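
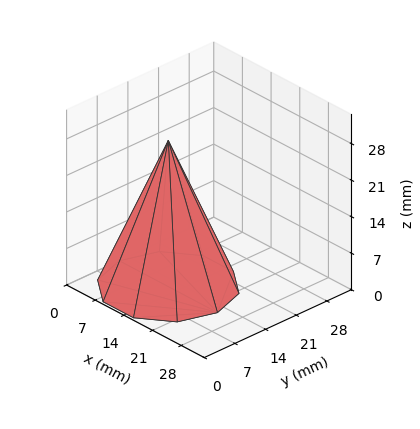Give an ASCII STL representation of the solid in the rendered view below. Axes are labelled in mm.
Reading the render: the shape is a regular 10-sided pyramid, base circumscribed radius ≈ 12 mm, apex at z ≈ 28 mm (dimensions read to the nearest mm from the axis ticks). For the STL, each face is triangulated and given an outward normal.

solid part
  facet normal 0.0000 0.0000 -1.0000
    outer loop
      vertex 15.708 23.413 0.000
      vertex 21.708 19.053 0.000
      vertex 24.000 12.000 0.000
    endloop
  endfacet
  facet normal 0.0000 0.0000 -1.0000
    outer loop
      vertex 8.292 23.413 0.000
      vertex 15.708 23.413 0.000
      vertex 24.000 12.000 0.000
    endloop
  endfacet
  facet normal 0.0000 0.0000 -1.0000
    outer loop
      vertex 2.292 19.053 0.000
      vertex 8.292 23.413 0.000
      vertex 24.000 12.000 0.000
    endloop
  endfacet
  facet normal 0.0000 0.0000 -1.0000
    outer loop
      vertex 0.000 12.000 0.000
      vertex 2.292 19.053 0.000
      vertex 24.000 12.000 0.000
    endloop
  endfacet
  facet normal 0.0000 0.0000 -1.0000
    outer loop
      vertex 2.292 4.947 0.000
      vertex 0.000 12.000 0.000
      vertex 24.000 12.000 0.000
    endloop
  endfacet
  facet normal 0.0000 0.0000 -1.0000
    outer loop
      vertex 8.292 0.587 0.000
      vertex 2.292 4.947 0.000
      vertex 24.000 12.000 0.000
    endloop
  endfacet
  facet normal 0.0000 0.0000 -1.0000
    outer loop
      vertex 15.708 0.587 0.000
      vertex 8.292 0.587 0.000
      vertex 24.000 12.000 0.000
    endloop
  endfacet
  facet normal 0.0000 0.0000 -1.0000
    outer loop
      vertex 21.708 4.947 0.000
      vertex 15.708 0.587 0.000
      vertex 24.000 12.000 0.000
    endloop
  endfacet
  facet normal 0.8807 0.2862 0.3774
    outer loop
      vertex 24.000 12.000 0.000
      vertex 21.708 19.053 0.000
      vertex 12.000 12.000 28.000
    endloop
  endfacet
  facet normal 0.5444 0.7491 0.3774
    outer loop
      vertex 21.708 19.053 0.000
      vertex 15.708 23.413 0.000
      vertex 12.000 12.000 28.000
    endloop
  endfacet
  facet normal 0.0000 0.9260 0.3775
    outer loop
      vertex 15.708 23.413 0.000
      vertex 8.292 23.413 0.000
      vertex 12.000 12.000 28.000
    endloop
  endfacet
  facet normal -0.5444 0.7491 0.3774
    outer loop
      vertex 8.292 23.413 0.000
      vertex 2.292 19.053 0.000
      vertex 12.000 12.000 28.000
    endloop
  endfacet
  facet normal -0.8807 0.2862 0.3774
    outer loop
      vertex 2.292 19.053 0.000
      vertex 0.000 12.000 0.000
      vertex 12.000 12.000 28.000
    endloop
  endfacet
  facet normal -0.8807 -0.2862 0.3774
    outer loop
      vertex 0.000 12.000 0.000
      vertex 2.292 4.947 0.000
      vertex 12.000 12.000 28.000
    endloop
  endfacet
  facet normal -0.5444 -0.7491 0.3774
    outer loop
      vertex 2.292 4.947 0.000
      vertex 8.292 0.587 0.000
      vertex 12.000 12.000 28.000
    endloop
  endfacet
  facet normal 0.0000 -0.9260 0.3775
    outer loop
      vertex 8.292 0.587 0.000
      vertex 15.708 0.587 0.000
      vertex 12.000 12.000 28.000
    endloop
  endfacet
  facet normal 0.5444 -0.7491 0.3774
    outer loop
      vertex 15.708 0.587 0.000
      vertex 21.708 4.947 0.000
      vertex 12.000 12.000 28.000
    endloop
  endfacet
  facet normal 0.8807 -0.2862 0.3774
    outer loop
      vertex 21.708 4.947 0.000
      vertex 24.000 12.000 0.000
      vertex 12.000 12.000 28.000
    endloop
  endfacet
endsolid part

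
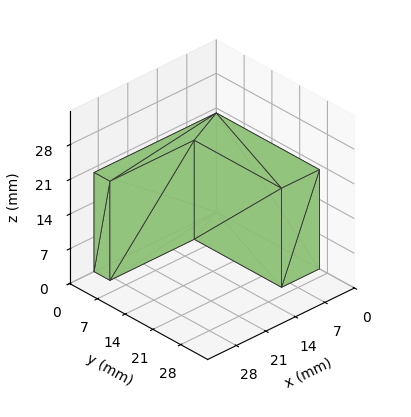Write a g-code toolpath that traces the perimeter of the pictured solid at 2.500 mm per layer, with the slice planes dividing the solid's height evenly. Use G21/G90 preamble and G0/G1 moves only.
Reading the render: the shape is an L-shaped prism: outer 29 × 26 mm, arm thicknesses ≈ 4 mm (horizontal) and 9 mm (vertical), extruded 20 mm in z (dimensions read to the nearest mm from the axis ticks). For the g-code, the solid's height is divided into equal slices at the stated Δz and each level perimeter traced with G1 moves after a G0 lift.

; perimeter-only toolpath
G21 ; units = mm
G90 ; absolute positioning
G28 ; home
; layer 1
G0 Z2.500
G0 X0.000 Y0.000
G1 X29.000 Y0.000
G1 X29.000 Y4.000
G1 X9.000 Y4.000
G1 X9.000 Y26.000
G1 X0.000 Y26.000
G1 X0.000 Y0.000
; layer 2
G0 Z5.000
G0 X0.000 Y0.000
G1 X29.000 Y0.000
G1 X29.000 Y4.000
G1 X9.000 Y4.000
G1 X9.000 Y26.000
G1 X0.000 Y26.000
G1 X0.000 Y0.000
; layer 3
G0 Z7.500
G0 X0.000 Y0.000
G1 X29.000 Y0.000
G1 X29.000 Y4.000
G1 X9.000 Y4.000
G1 X9.000 Y26.000
G1 X0.000 Y26.000
G1 X0.000 Y0.000
; layer 4
G0 Z10.000
G0 X0.000 Y0.000
G1 X29.000 Y0.000
G1 X29.000 Y4.000
G1 X9.000 Y4.000
G1 X9.000 Y26.000
G1 X0.000 Y26.000
G1 X0.000 Y0.000
; layer 5
G0 Z12.500
G0 X0.000 Y0.000
G1 X29.000 Y0.000
G1 X29.000 Y4.000
G1 X9.000 Y4.000
G1 X9.000 Y26.000
G1 X0.000 Y26.000
G1 X0.000 Y0.000
; layer 6
G0 Z15.000
G0 X0.000 Y0.000
G1 X29.000 Y0.000
G1 X29.000 Y4.000
G1 X9.000 Y4.000
G1 X9.000 Y26.000
G1 X0.000 Y26.000
G1 X0.000 Y0.000
; layer 7
G0 Z17.500
G0 X0.000 Y0.000
G1 X29.000 Y0.000
G1 X29.000 Y4.000
G1 X9.000 Y4.000
G1 X9.000 Y26.000
G1 X0.000 Y26.000
G1 X0.000 Y0.000
; layer 8
G0 Z20.000
G0 X0.000 Y0.000
G1 X29.000 Y0.000
G1 X29.000 Y4.000
G1 X9.000 Y4.000
G1 X9.000 Y26.000
G1 X0.000 Y26.000
G1 X0.000 Y0.000
M2 ; end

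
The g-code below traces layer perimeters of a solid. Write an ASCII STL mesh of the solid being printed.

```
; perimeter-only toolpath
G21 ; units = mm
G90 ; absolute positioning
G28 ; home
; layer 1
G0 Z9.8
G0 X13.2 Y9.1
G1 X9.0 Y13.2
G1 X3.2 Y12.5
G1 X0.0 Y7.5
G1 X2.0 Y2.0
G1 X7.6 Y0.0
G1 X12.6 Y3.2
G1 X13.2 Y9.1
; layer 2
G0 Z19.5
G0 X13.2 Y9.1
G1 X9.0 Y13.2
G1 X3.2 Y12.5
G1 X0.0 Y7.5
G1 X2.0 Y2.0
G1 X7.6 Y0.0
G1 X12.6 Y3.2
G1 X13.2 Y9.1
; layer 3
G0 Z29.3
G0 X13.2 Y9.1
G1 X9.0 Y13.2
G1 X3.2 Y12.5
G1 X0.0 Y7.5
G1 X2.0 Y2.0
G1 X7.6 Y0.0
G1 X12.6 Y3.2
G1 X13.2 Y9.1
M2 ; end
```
solid part
  facet normal 0.0000 0.0000 -1.0000
    outer loop
      vertex 3.2 12.5 0.0
      vertex 9.0 13.2 0.0
      vertex 13.2 9.1 0.0
    endloop
  endfacet
  facet normal 0.0000 0.0000 -1.0000
    outer loop
      vertex 0.0 7.5 0.0
      vertex 3.2 12.5 0.0
      vertex 13.2 9.1 0.0
    endloop
  endfacet
  facet normal 0.0000 0.0000 -1.0000
    outer loop
      vertex 2.0 2.0 0.0
      vertex 0.0 7.5 0.0
      vertex 13.2 9.1 0.0
    endloop
  endfacet
  facet normal 0.0000 0.0000 -1.0000
    outer loop
      vertex 7.6 0.0 0.0
      vertex 2.0 2.0 0.0
      vertex 13.2 9.1 0.0
    endloop
  endfacet
  facet normal 0.0000 0.0000 -1.0000
    outer loop
      vertex 12.6 3.2 0.0
      vertex 7.6 0.0 0.0
      vertex 13.2 9.1 0.0
    endloop
  endfacet
  facet normal 0.0000 0.0000 1.0000
    outer loop
      vertex 13.2 9.1 29.3
      vertex 9.0 13.2 29.3
      vertex 3.2 12.5 29.3
    endloop
  endfacet
  facet normal 0.0000 0.0000 1.0000
    outer loop
      vertex 13.2 9.1 29.3
      vertex 3.2 12.5 29.3
      vertex 0.0 7.5 29.3
    endloop
  endfacet
  facet normal 0.0000 0.0000 1.0000
    outer loop
      vertex 13.2 9.1 29.3
      vertex 0.0 7.5 29.3
      vertex 2.0 2.0 29.3
    endloop
  endfacet
  facet normal 0.0000 0.0000 1.0000
    outer loop
      vertex 13.2 9.1 29.3
      vertex 2.0 2.0 29.3
      vertex 7.6 0.0 29.3
    endloop
  endfacet
  facet normal 0.0000 0.0000 1.0000
    outer loop
      vertex 13.2 9.1 29.3
      vertex 7.6 0.0 29.3
      vertex 12.6 3.2 29.3
    endloop
  endfacet
  facet normal 0.6985 0.7156 0.0000
    outer loop
      vertex 13.2 9.1 0.0
      vertex 9.0 13.2 0.0
      vertex 9.0 13.2 29.3
    endloop
  endfacet
  facet normal 0.6985 0.7156 0.0000
    outer loop
      vertex 13.2 9.1 0.0
      vertex 9.0 13.2 29.3
      vertex 13.2 9.1 29.3
    endloop
  endfacet
  facet normal -0.1198 0.9928 0.0000
    outer loop
      vertex 9.0 13.2 0.0
      vertex 3.2 12.5 0.0
      vertex 3.2 12.5 29.3
    endloop
  endfacet
  facet normal -0.1198 0.9928 0.0000
    outer loop
      vertex 9.0 13.2 0.0
      vertex 3.2 12.5 29.3
      vertex 9.0 13.2 29.3
    endloop
  endfacet
  facet normal -0.8423 0.5391 0.0000
    outer loop
      vertex 3.2 12.5 0.0
      vertex 0.0 7.5 0.0
      vertex 0.0 7.5 29.3
    endloop
  endfacet
  facet normal -0.8423 0.5391 0.0000
    outer loop
      vertex 3.2 12.5 0.0
      vertex 0.0 7.5 29.3
      vertex 3.2 12.5 29.3
    endloop
  endfacet
  facet normal -0.9398 -0.3417 0.0000
    outer loop
      vertex 0.0 7.5 0.0
      vertex 2.0 2.0 0.0
      vertex 2.0 2.0 29.3
    endloop
  endfacet
  facet normal -0.9398 -0.3417 0.0000
    outer loop
      vertex 0.0 7.5 0.0
      vertex 2.0 2.0 29.3
      vertex 0.0 7.5 29.3
    endloop
  endfacet
  facet normal -0.3363 -0.9417 0.0000
    outer loop
      vertex 2.0 2.0 0.0
      vertex 7.6 0.0 0.0
      vertex 7.6 0.0 29.3
    endloop
  endfacet
  facet normal -0.3363 -0.9417 0.0000
    outer loop
      vertex 2.0 2.0 0.0
      vertex 7.6 0.0 29.3
      vertex 2.0 2.0 29.3
    endloop
  endfacet
  facet normal 0.5391 -0.8423 0.0000
    outer loop
      vertex 7.6 0.0 0.0
      vertex 12.6 3.2 0.0
      vertex 12.6 3.2 29.3
    endloop
  endfacet
  facet normal 0.5391 -0.8423 0.0000
    outer loop
      vertex 7.6 0.0 0.0
      vertex 12.6 3.2 29.3
      vertex 7.6 0.0 29.3
    endloop
  endfacet
  facet normal 0.9949 -0.1012 0.0000
    outer loop
      vertex 12.6 3.2 0.0
      vertex 13.2 9.1 0.0
      vertex 13.2 9.1 29.3
    endloop
  endfacet
  facet normal 0.9949 -0.1012 0.0000
    outer loop
      vertex 12.6 3.2 0.0
      vertex 13.2 9.1 29.3
      vertex 12.6 3.2 29.3
    endloop
  endfacet
endsolid part

The G0 Z moves step by Δz≈9.8 mm. Every layer's G1 loop is the same polygon, so the solid is a straight extrusion of it from z=0 to z≈29.3. Closing with flat bottom and top caps and triangulating gives 24 facets — a regular 7-sided prism (a cylinder approximated with 7 flat sides), circumscribed radius ≈ 6.8 mm, height ≈ 29.3 mm.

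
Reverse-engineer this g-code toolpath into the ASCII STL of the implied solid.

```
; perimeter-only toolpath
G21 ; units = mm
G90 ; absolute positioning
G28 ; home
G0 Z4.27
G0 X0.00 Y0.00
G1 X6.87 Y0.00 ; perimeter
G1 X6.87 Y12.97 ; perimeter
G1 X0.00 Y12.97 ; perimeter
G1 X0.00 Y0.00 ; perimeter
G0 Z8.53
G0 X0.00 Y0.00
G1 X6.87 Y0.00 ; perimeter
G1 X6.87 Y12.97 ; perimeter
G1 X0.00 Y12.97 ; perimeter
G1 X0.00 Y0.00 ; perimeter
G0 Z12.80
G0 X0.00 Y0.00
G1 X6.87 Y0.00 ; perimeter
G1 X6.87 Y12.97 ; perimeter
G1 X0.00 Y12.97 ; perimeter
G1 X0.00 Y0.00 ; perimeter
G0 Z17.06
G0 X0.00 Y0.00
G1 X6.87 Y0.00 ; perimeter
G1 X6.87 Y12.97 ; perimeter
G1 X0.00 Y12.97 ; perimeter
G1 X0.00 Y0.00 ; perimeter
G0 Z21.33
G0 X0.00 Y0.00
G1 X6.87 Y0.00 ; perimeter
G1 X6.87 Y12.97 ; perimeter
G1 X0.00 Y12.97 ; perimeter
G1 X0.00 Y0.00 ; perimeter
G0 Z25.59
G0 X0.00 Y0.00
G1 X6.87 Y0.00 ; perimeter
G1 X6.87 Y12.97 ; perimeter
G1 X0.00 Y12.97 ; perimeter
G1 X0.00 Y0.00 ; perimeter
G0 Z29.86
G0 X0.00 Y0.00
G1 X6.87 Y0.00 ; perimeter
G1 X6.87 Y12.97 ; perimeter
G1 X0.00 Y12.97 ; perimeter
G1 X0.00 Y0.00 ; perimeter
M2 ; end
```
solid part
  facet normal 0.0000 0.0000 -1.0000
    outer loop
      vertex 6.87 12.97 0.00
      vertex 6.87 0.00 0.00
      vertex 0.00 0.00 0.00
    endloop
  endfacet
  facet normal 0.0000 0.0000 -1.0000
    outer loop
      vertex 0.00 12.97 0.00
      vertex 6.87 12.97 0.00
      vertex 0.00 0.00 0.00
    endloop
  endfacet
  facet normal 0.0000 0.0000 1.0000
    outer loop
      vertex 0.00 0.00 29.86
      vertex 6.87 0.00 29.86
      vertex 6.87 12.97 29.86
    endloop
  endfacet
  facet normal 0.0000 0.0000 1.0000
    outer loop
      vertex 0.00 0.00 29.86
      vertex 6.87 12.97 29.86
      vertex 0.00 12.97 29.86
    endloop
  endfacet
  facet normal 0.0000 -1.0000 0.0000
    outer loop
      vertex 0.00 0.00 0.00
      vertex 6.87 0.00 0.00
      vertex 6.87 0.00 29.86
    endloop
  endfacet
  facet normal 0.0000 -1.0000 0.0000
    outer loop
      vertex 0.00 0.00 0.00
      vertex 6.87 0.00 29.86
      vertex 0.00 0.00 29.86
    endloop
  endfacet
  facet normal 0.0000 1.0000 0.0000
    outer loop
      vertex 6.87 12.97 29.86
      vertex 6.87 12.97 0.00
      vertex 0.00 12.97 0.00
    endloop
  endfacet
  facet normal 0.0000 1.0000 0.0000
    outer loop
      vertex 0.00 12.97 29.86
      vertex 6.87 12.97 29.86
      vertex 0.00 12.97 0.00
    endloop
  endfacet
  facet normal -1.0000 0.0000 0.0000
    outer loop
      vertex 0.00 12.97 29.86
      vertex 0.00 12.97 0.00
      vertex 0.00 0.00 0.00
    endloop
  endfacet
  facet normal -1.0000 0.0000 0.0000
    outer loop
      vertex 0.00 0.00 29.86
      vertex 0.00 12.97 29.86
      vertex 0.00 0.00 0.00
    endloop
  endfacet
  facet normal 1.0000 0.0000 0.0000
    outer loop
      vertex 6.87 0.00 0.00
      vertex 6.87 12.97 0.00
      vertex 6.87 12.97 29.86
    endloop
  endfacet
  facet normal 1.0000 0.0000 0.0000
    outer loop
      vertex 6.87 0.00 0.00
      vertex 6.87 12.97 29.86
      vertex 6.87 0.00 29.86
    endloop
  endfacet
endsolid part

The G0 Z moves step by Δz≈4.27 mm. Every layer's G1 loop is the same polygon, so the solid is a straight extrusion of it from z=0 to z≈29.9. Closing with flat bottom and top caps and triangulating gives 12 facets — a rectangular box, roughly 6.87 × 13 mm footprint and 29.9 mm tall.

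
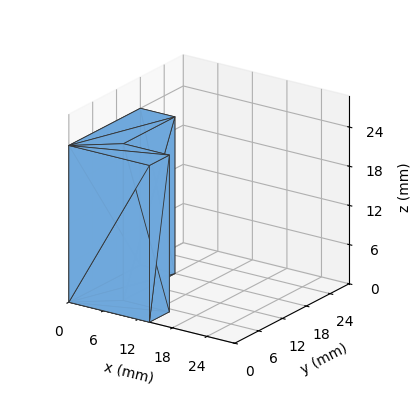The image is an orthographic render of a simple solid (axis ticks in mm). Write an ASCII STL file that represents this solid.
Reading the render: the shape is an L-shaped prism: outer 14 × 18 mm, arm thicknesses ≈ 5 mm (horizontal) and 6 mm (vertical), extruded 24 mm in z (dimensions read to the nearest mm from the axis ticks). For the STL, each face is triangulated and given an outward normal.

solid part
  facet normal 0.0000 0.0000 -1.0000
    outer loop
      vertex 14.000 5.000 0.000
      vertex 14.000 0.000 0.000
      vertex 0.000 0.000 0.000
    endloop
  endfacet
  facet normal 0.0000 0.0000 -1.0000
    outer loop
      vertex 6.000 5.000 0.000
      vertex 14.000 5.000 0.000
      vertex 0.000 0.000 0.000
    endloop
  endfacet
  facet normal 0.0000 0.0000 -1.0000
    outer loop
      vertex 6.000 18.000 0.000
      vertex 6.000 5.000 0.000
      vertex 0.000 0.000 0.000
    endloop
  endfacet
  facet normal 0.0000 0.0000 -1.0000
    outer loop
      vertex 0.000 18.000 0.000
      vertex 6.000 18.000 0.000
      vertex 0.000 0.000 0.000
    endloop
  endfacet
  facet normal 0.0000 0.0000 1.0000
    outer loop
      vertex 0.000 0.000 24.000
      vertex 14.000 0.000 24.000
      vertex 14.000 5.000 24.000
    endloop
  endfacet
  facet normal 0.0000 0.0000 1.0000
    outer loop
      vertex 0.000 0.000 24.000
      vertex 14.000 5.000 24.000
      vertex 6.000 5.000 24.000
    endloop
  endfacet
  facet normal 0.0000 0.0000 1.0000
    outer loop
      vertex 0.000 0.000 24.000
      vertex 6.000 5.000 24.000
      vertex 6.000 18.000 24.000
    endloop
  endfacet
  facet normal 0.0000 0.0000 1.0000
    outer loop
      vertex 0.000 0.000 24.000
      vertex 6.000 18.000 24.000
      vertex 0.000 18.000 24.000
    endloop
  endfacet
  facet normal 0.0000 -1.0000 0.0000
    outer loop
      vertex 0.000 0.000 0.000
      vertex 14.000 0.000 0.000
      vertex 14.000 0.000 24.000
    endloop
  endfacet
  facet normal 0.0000 -1.0000 0.0000
    outer loop
      vertex 0.000 0.000 0.000
      vertex 14.000 0.000 24.000
      vertex 0.000 0.000 24.000
    endloop
  endfacet
  facet normal 1.0000 0.0000 0.0000
    outer loop
      vertex 14.000 0.000 0.000
      vertex 14.000 5.000 0.000
      vertex 14.000 5.000 24.000
    endloop
  endfacet
  facet normal 1.0000 0.0000 0.0000
    outer loop
      vertex 14.000 0.000 0.000
      vertex 14.000 5.000 24.000
      vertex 14.000 0.000 24.000
    endloop
  endfacet
  facet normal 0.0000 1.0000 0.0000
    outer loop
      vertex 14.000 5.000 0.000
      vertex 6.000 5.000 0.000
      vertex 6.000 5.000 24.000
    endloop
  endfacet
  facet normal 0.0000 1.0000 0.0000
    outer loop
      vertex 14.000 5.000 0.000
      vertex 6.000 5.000 24.000
      vertex 14.000 5.000 24.000
    endloop
  endfacet
  facet normal 1.0000 0.0000 0.0000
    outer loop
      vertex 6.000 5.000 0.000
      vertex 6.000 18.000 0.000
      vertex 6.000 18.000 24.000
    endloop
  endfacet
  facet normal 1.0000 0.0000 0.0000
    outer loop
      vertex 6.000 5.000 0.000
      vertex 6.000 18.000 24.000
      vertex 6.000 5.000 24.000
    endloop
  endfacet
  facet normal 0.0000 1.0000 0.0000
    outer loop
      vertex 6.000 18.000 0.000
      vertex 0.000 18.000 0.000
      vertex 0.000 18.000 24.000
    endloop
  endfacet
  facet normal 0.0000 1.0000 0.0000
    outer loop
      vertex 6.000 18.000 0.000
      vertex 0.000 18.000 24.000
      vertex 6.000 18.000 24.000
    endloop
  endfacet
  facet normal -1.0000 0.0000 0.0000
    outer loop
      vertex 0.000 18.000 0.000
      vertex 0.000 0.000 0.000
      vertex 0.000 0.000 24.000
    endloop
  endfacet
  facet normal -1.0000 0.0000 0.0000
    outer loop
      vertex 0.000 18.000 0.000
      vertex 0.000 0.000 24.000
      vertex 0.000 18.000 24.000
    endloop
  endfacet
endsolid part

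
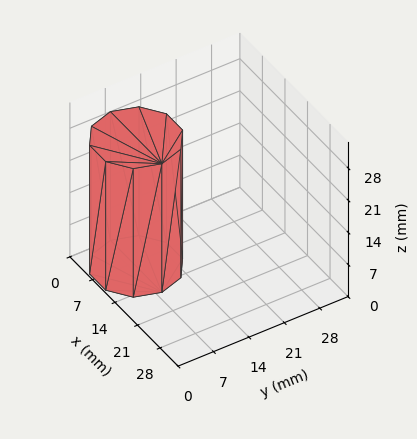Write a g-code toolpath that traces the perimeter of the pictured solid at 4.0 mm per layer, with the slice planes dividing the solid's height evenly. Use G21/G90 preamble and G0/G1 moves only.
Reading the render: the shape is a regular 10-sided prism (a cylinder approximated with 10 flat sides), circumscribed radius ≈ 8 mm, height ≈ 28 mm (dimensions read to the nearest mm from the axis ticks). For the g-code, the solid's height is divided into equal slices at the stated Δz and each level perimeter traced with G1 moves after a G0 lift.

; perimeter-only toolpath
G21 ; units = mm
G90 ; absolute positioning
G28 ; home
; layer 1
G0 Z4.0
G0 X16.0 Y8.0
G1 X14.5 Y12.7
G1 X10.5 Y15.6
G1 X5.5 Y15.6
G1 X1.5 Y12.7
G1 X0.0 Y8.0
G1 X1.5 Y3.3
G1 X5.5 Y0.4
G1 X10.5 Y0.4
G1 X14.5 Y3.3
G1 X16.0 Y8.0
; layer 2
G0 Z8.0
G0 X16.0 Y8.0
G1 X14.5 Y12.7
G1 X10.5 Y15.6
G1 X5.5 Y15.6
G1 X1.5 Y12.7
G1 X0.0 Y8.0
G1 X1.5 Y3.3
G1 X5.5 Y0.4
G1 X10.5 Y0.4
G1 X14.5 Y3.3
G1 X16.0 Y8.0
; layer 3
G0 Z12.0
G0 X16.0 Y8.0
G1 X14.5 Y12.7
G1 X10.5 Y15.6
G1 X5.5 Y15.6
G1 X1.5 Y12.7
G1 X0.0 Y8.0
G1 X1.5 Y3.3
G1 X5.5 Y0.4
G1 X10.5 Y0.4
G1 X14.5 Y3.3
G1 X16.0 Y8.0
; layer 4
G0 Z16.0
G0 X16.0 Y8.0
G1 X14.5 Y12.7
G1 X10.5 Y15.6
G1 X5.5 Y15.6
G1 X1.5 Y12.7
G1 X0.0 Y8.0
G1 X1.5 Y3.3
G1 X5.5 Y0.4
G1 X10.5 Y0.4
G1 X14.5 Y3.3
G1 X16.0 Y8.0
; layer 5
G0 Z20.0
G0 X16.0 Y8.0
G1 X14.5 Y12.7
G1 X10.5 Y15.6
G1 X5.5 Y15.6
G1 X1.5 Y12.7
G1 X0.0 Y8.0
G1 X1.5 Y3.3
G1 X5.5 Y0.4
G1 X10.5 Y0.4
G1 X14.5 Y3.3
G1 X16.0 Y8.0
; layer 6
G0 Z24.0
G0 X16.0 Y8.0
G1 X14.5 Y12.7
G1 X10.5 Y15.6
G1 X5.5 Y15.6
G1 X1.5 Y12.7
G1 X0.0 Y8.0
G1 X1.5 Y3.3
G1 X5.5 Y0.4
G1 X10.5 Y0.4
G1 X14.5 Y3.3
G1 X16.0 Y8.0
; layer 7
G0 Z28.0
G0 X16.0 Y8.0
G1 X14.5 Y12.7
G1 X10.5 Y15.6
G1 X5.5 Y15.6
G1 X1.5 Y12.7
G1 X0.0 Y8.0
G1 X1.5 Y3.3
G1 X5.5 Y0.4
G1 X10.5 Y0.4
G1 X14.5 Y3.3
G1 X16.0 Y8.0
M2 ; end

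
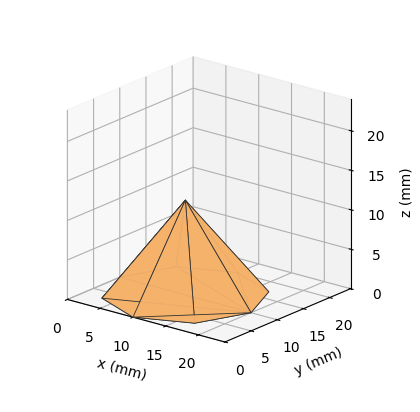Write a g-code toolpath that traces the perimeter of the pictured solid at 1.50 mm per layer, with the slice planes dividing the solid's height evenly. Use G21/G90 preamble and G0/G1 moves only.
Reading the render: the shape is a regular 8-sided pyramid, base circumscribed radius ≈ 10 mm, apex at z ≈ 12 mm (dimensions read to the nearest mm from the axis ticks). For the g-code, the solid's height is divided into equal slices at the stated Δz and each level perimeter traced with G1 moves after a G0 lift.

; perimeter-only toolpath
G21 ; units = mm
G90 ; absolute positioning
G28 ; home
; layer 1
G0 Z1.50
G0 X18.75 Y10.00
G1 X16.19 Y16.19
G1 X10.00 Y18.75
G1 X3.81 Y16.19
G1 X1.25 Y10.00
G1 X3.81 Y3.81
G1 X10.00 Y1.25
G1 X16.19 Y3.81
G1 X18.75 Y10.00
; layer 2
G0 Z3.00
G0 X17.50 Y10.00
G1 X15.30 Y15.30
G1 X10.00 Y17.50
G1 X4.70 Y15.30
G1 X2.50 Y10.00
G1 X4.70 Y4.70
G1 X10.00 Y2.50
G1 X15.30 Y4.70
G1 X17.50 Y10.00
; layer 3
G0 Z4.50
G0 X16.25 Y10.00
G1 X14.42 Y14.42
G1 X10.00 Y16.25
G1 X5.58 Y14.42
G1 X3.75 Y10.00
G1 X5.58 Y5.58
G1 X10.00 Y3.75
G1 X14.42 Y5.58
G1 X16.25 Y10.00
; layer 4
G0 Z6.00
G0 X15.00 Y10.00
G1 X13.54 Y13.54
G1 X10.00 Y15.00
G1 X6.46 Y13.54
G1 X5.00 Y10.00
G1 X6.46 Y6.46
G1 X10.00 Y5.00
G1 X13.54 Y6.46
G1 X15.00 Y10.00
; layer 5
G0 Z7.50
G0 X13.75 Y10.00
G1 X12.65 Y12.65
G1 X10.00 Y13.75
G1 X7.35 Y12.65
G1 X6.25 Y10.00
G1 X7.35 Y7.35
G1 X10.00 Y6.25
G1 X12.65 Y7.35
G1 X13.75 Y10.00
; layer 6
G0 Z9.00
G0 X12.50 Y10.00
G1 X11.77 Y11.77
G1 X10.00 Y12.50
G1 X8.23 Y11.77
G1 X7.50 Y10.00
G1 X8.23 Y8.23
G1 X10.00 Y7.50
G1 X11.77 Y8.23
G1 X12.50 Y10.00
; layer 7
G0 Z10.50
G0 X11.25 Y10.00
G1 X10.88 Y10.88
G1 X10.00 Y11.25
G1 X9.12 Y10.88
G1 X8.75 Y10.00
G1 X9.12 Y9.12
G1 X10.00 Y8.75
G1 X10.88 Y9.12
G1 X11.25 Y10.00
M2 ; end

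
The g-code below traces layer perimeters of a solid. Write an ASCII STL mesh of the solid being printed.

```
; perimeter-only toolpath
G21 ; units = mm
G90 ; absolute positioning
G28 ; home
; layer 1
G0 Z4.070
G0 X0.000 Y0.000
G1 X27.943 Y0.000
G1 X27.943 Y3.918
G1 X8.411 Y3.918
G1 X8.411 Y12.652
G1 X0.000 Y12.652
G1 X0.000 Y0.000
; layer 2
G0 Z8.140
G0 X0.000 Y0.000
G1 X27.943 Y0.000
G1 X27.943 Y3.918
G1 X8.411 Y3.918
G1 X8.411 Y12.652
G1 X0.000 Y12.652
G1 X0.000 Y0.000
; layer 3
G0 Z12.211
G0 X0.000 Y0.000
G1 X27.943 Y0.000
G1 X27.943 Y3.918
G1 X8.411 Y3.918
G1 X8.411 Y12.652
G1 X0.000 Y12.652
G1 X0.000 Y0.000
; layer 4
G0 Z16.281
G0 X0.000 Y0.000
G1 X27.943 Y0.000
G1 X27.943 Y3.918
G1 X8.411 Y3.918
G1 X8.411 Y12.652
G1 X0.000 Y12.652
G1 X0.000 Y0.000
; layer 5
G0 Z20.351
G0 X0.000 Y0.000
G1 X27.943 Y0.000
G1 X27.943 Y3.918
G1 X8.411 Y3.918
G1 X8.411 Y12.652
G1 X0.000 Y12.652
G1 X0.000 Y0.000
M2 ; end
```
solid part
  facet normal 0.0000 0.0000 -1.0000
    outer loop
      vertex 27.943 3.918 0.000
      vertex 27.943 0.000 0.000
      vertex 0.000 0.000 0.000
    endloop
  endfacet
  facet normal 0.0000 0.0000 -1.0000
    outer loop
      vertex 8.411 3.918 0.000
      vertex 27.943 3.918 0.000
      vertex 0.000 0.000 0.000
    endloop
  endfacet
  facet normal 0.0000 0.0000 -1.0000
    outer loop
      vertex 8.411 12.652 0.000
      vertex 8.411 3.918 0.000
      vertex 0.000 0.000 0.000
    endloop
  endfacet
  facet normal 0.0000 0.0000 -1.0000
    outer loop
      vertex 0.000 12.652 0.000
      vertex 8.411 12.652 0.000
      vertex 0.000 0.000 0.000
    endloop
  endfacet
  facet normal 0.0000 0.0000 1.0000
    outer loop
      vertex 0.000 0.000 20.351
      vertex 27.943 0.000 20.351
      vertex 27.943 3.918 20.351
    endloop
  endfacet
  facet normal 0.0000 0.0000 1.0000
    outer loop
      vertex 0.000 0.000 20.351
      vertex 27.943 3.918 20.351
      vertex 8.411 3.918 20.351
    endloop
  endfacet
  facet normal 0.0000 0.0000 1.0000
    outer loop
      vertex 0.000 0.000 20.351
      vertex 8.411 3.918 20.351
      vertex 8.411 12.652 20.351
    endloop
  endfacet
  facet normal 0.0000 0.0000 1.0000
    outer loop
      vertex 0.000 0.000 20.351
      vertex 8.411 12.652 20.351
      vertex 0.000 12.652 20.351
    endloop
  endfacet
  facet normal 0.0000 -1.0000 0.0000
    outer loop
      vertex 0.000 0.000 0.000
      vertex 27.943 0.000 0.000
      vertex 27.943 0.000 20.351
    endloop
  endfacet
  facet normal 0.0000 -1.0000 0.0000
    outer loop
      vertex 0.000 0.000 0.000
      vertex 27.943 0.000 20.351
      vertex 0.000 0.000 20.351
    endloop
  endfacet
  facet normal 1.0000 0.0000 0.0000
    outer loop
      vertex 27.943 0.000 0.000
      vertex 27.943 3.918 0.000
      vertex 27.943 3.918 20.351
    endloop
  endfacet
  facet normal 1.0000 0.0000 0.0000
    outer loop
      vertex 27.943 0.000 0.000
      vertex 27.943 3.918 20.351
      vertex 27.943 0.000 20.351
    endloop
  endfacet
  facet normal 0.0000 1.0000 0.0000
    outer loop
      vertex 27.943 3.918 0.000
      vertex 8.411 3.918 0.000
      vertex 8.411 3.918 20.351
    endloop
  endfacet
  facet normal 0.0000 1.0000 0.0000
    outer loop
      vertex 27.943 3.918 0.000
      vertex 8.411 3.918 20.351
      vertex 27.943 3.918 20.351
    endloop
  endfacet
  facet normal 1.0000 0.0000 0.0000
    outer loop
      vertex 8.411 3.918 0.000
      vertex 8.411 12.652 0.000
      vertex 8.411 12.652 20.351
    endloop
  endfacet
  facet normal 1.0000 0.0000 0.0000
    outer loop
      vertex 8.411 3.918 0.000
      vertex 8.411 12.652 20.351
      vertex 8.411 3.918 20.351
    endloop
  endfacet
  facet normal 0.0000 1.0000 0.0000
    outer loop
      vertex 8.411 12.652 0.000
      vertex 0.000 12.652 0.000
      vertex 0.000 12.652 20.351
    endloop
  endfacet
  facet normal 0.0000 1.0000 0.0000
    outer loop
      vertex 8.411 12.652 0.000
      vertex 0.000 12.652 20.351
      vertex 8.411 12.652 20.351
    endloop
  endfacet
  facet normal -1.0000 0.0000 0.0000
    outer loop
      vertex 0.000 12.652 0.000
      vertex 0.000 0.000 0.000
      vertex 0.000 0.000 20.351
    endloop
  endfacet
  facet normal -1.0000 0.0000 0.0000
    outer loop
      vertex 0.000 12.652 0.000
      vertex 0.000 0.000 20.351
      vertex 0.000 12.652 20.351
    endloop
  endfacet
endsolid part

The G0 Z moves step by Δz≈4.070 mm. Every layer's G1 loop is the same polygon, so the solid is a straight extrusion of it from z=0 to z≈20.4. Closing with flat bottom and top caps and triangulating gives 20 facets — an L-shaped prism: outer 27.9 × 12.7 mm, arm thicknesses ≈ 3.92 mm (horizontal) and 8.41 mm (vertical), extruded 20.4 mm in z.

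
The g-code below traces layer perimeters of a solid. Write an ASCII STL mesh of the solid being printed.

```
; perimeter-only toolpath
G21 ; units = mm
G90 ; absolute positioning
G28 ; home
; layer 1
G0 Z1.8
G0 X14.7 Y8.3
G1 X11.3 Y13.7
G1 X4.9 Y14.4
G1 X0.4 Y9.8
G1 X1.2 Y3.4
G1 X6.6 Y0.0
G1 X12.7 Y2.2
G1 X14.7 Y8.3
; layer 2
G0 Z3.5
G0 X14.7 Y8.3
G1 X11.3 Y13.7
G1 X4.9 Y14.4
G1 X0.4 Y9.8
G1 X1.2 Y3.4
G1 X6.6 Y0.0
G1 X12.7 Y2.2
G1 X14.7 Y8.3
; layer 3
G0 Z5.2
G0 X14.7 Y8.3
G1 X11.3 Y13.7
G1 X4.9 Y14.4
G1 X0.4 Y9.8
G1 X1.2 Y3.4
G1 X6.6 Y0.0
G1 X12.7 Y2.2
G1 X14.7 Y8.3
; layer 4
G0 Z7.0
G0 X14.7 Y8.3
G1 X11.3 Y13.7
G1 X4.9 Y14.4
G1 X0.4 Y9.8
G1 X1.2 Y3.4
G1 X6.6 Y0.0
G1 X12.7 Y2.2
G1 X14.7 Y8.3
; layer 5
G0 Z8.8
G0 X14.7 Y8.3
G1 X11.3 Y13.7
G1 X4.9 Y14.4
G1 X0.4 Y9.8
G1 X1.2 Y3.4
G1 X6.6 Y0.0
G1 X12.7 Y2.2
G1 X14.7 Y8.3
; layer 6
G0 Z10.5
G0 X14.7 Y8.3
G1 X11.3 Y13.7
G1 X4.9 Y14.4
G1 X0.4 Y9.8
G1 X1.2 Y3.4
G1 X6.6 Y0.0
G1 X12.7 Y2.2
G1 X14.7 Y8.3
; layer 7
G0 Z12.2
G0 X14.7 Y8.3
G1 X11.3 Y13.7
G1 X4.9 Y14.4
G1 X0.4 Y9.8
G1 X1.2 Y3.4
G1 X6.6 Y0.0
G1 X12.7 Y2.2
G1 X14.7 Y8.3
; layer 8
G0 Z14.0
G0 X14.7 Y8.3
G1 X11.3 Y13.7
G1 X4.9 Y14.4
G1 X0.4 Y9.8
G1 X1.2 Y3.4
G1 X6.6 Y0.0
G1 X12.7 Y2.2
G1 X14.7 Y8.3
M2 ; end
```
solid part
  facet normal 0.0000 0.0000 -1.0000
    outer loop
      vertex 4.9 14.4 0.0
      vertex 11.3 13.7 0.0
      vertex 14.7 8.3 0.0
    endloop
  endfacet
  facet normal 0.0000 0.0000 -1.0000
    outer loop
      vertex 0.4 9.8 0.0
      vertex 4.9 14.4 0.0
      vertex 14.7 8.3 0.0
    endloop
  endfacet
  facet normal 0.0000 0.0000 -1.0000
    outer loop
      vertex 1.2 3.4 0.0
      vertex 0.4 9.8 0.0
      vertex 14.7 8.3 0.0
    endloop
  endfacet
  facet normal 0.0000 0.0000 -1.0000
    outer loop
      vertex 6.6 0.0 0.0
      vertex 1.2 3.4 0.0
      vertex 14.7 8.3 0.0
    endloop
  endfacet
  facet normal 0.0000 0.0000 -1.0000
    outer loop
      vertex 12.7 2.2 0.0
      vertex 6.6 0.0 0.0
      vertex 14.7 8.3 0.0
    endloop
  endfacet
  facet normal 0.0000 0.0000 1.0000
    outer loop
      vertex 14.7 8.3 14.0
      vertex 11.3 13.7 14.0
      vertex 4.9 14.4 14.0
    endloop
  endfacet
  facet normal 0.0000 0.0000 1.0000
    outer loop
      vertex 14.7 8.3 14.0
      vertex 4.9 14.4 14.0
      vertex 0.4 9.8 14.0
    endloop
  endfacet
  facet normal 0.0000 0.0000 1.0000
    outer loop
      vertex 14.7 8.3 14.0
      vertex 0.4 9.8 14.0
      vertex 1.2 3.4 14.0
    endloop
  endfacet
  facet normal 0.0000 0.0000 1.0000
    outer loop
      vertex 14.7 8.3 14.0
      vertex 1.2 3.4 14.0
      vertex 6.6 0.0 14.0
    endloop
  endfacet
  facet normal 0.0000 0.0000 1.0000
    outer loop
      vertex 14.7 8.3 14.0
      vertex 6.6 0.0 14.0
      vertex 12.7 2.2 14.0
    endloop
  endfacet
  facet normal 0.8462 0.5328 0.0000
    outer loop
      vertex 14.7 8.3 0.0
      vertex 11.3 13.7 0.0
      vertex 11.3 13.7 14.0
    endloop
  endfacet
  facet normal 0.8462 0.5328 0.0000
    outer loop
      vertex 14.7 8.3 0.0
      vertex 11.3 13.7 14.0
      vertex 14.7 8.3 14.0
    endloop
  endfacet
  facet normal 0.1087 0.9941 0.0000
    outer loop
      vertex 11.3 13.7 0.0
      vertex 4.9 14.4 0.0
      vertex 4.9 14.4 14.0
    endloop
  endfacet
  facet normal 0.1087 0.9941 0.0000
    outer loop
      vertex 11.3 13.7 0.0
      vertex 4.9 14.4 14.0
      vertex 11.3 13.7 14.0
    endloop
  endfacet
  facet normal -0.7148 0.6993 0.0000
    outer loop
      vertex 4.9 14.4 0.0
      vertex 0.4 9.8 0.0
      vertex 0.4 9.8 14.0
    endloop
  endfacet
  facet normal -0.7148 0.6993 0.0000
    outer loop
      vertex 4.9 14.4 0.0
      vertex 0.4 9.8 14.0
      vertex 4.9 14.4 14.0
    endloop
  endfacet
  facet normal -0.9923 -0.1240 0.0000
    outer loop
      vertex 0.4 9.8 0.0
      vertex 1.2 3.4 0.0
      vertex 1.2 3.4 14.0
    endloop
  endfacet
  facet normal -0.9923 -0.1240 0.0000
    outer loop
      vertex 0.4 9.8 0.0
      vertex 1.2 3.4 14.0
      vertex 0.4 9.8 14.0
    endloop
  endfacet
  facet normal -0.5328 -0.8462 0.0000
    outer loop
      vertex 1.2 3.4 0.0
      vertex 6.6 0.0 0.0
      vertex 6.6 0.0 14.0
    endloop
  endfacet
  facet normal -0.5328 -0.8462 0.0000
    outer loop
      vertex 1.2 3.4 0.0
      vertex 6.6 0.0 14.0
      vertex 1.2 3.4 14.0
    endloop
  endfacet
  facet normal 0.3393 -0.9407 0.0000
    outer loop
      vertex 6.6 0.0 0.0
      vertex 12.7 2.2 0.0
      vertex 12.7 2.2 14.0
    endloop
  endfacet
  facet normal 0.3393 -0.9407 0.0000
    outer loop
      vertex 6.6 0.0 0.0
      vertex 12.7 2.2 14.0
      vertex 6.6 0.0 14.0
    endloop
  endfacet
  facet normal 0.9502 -0.3116 0.0000
    outer loop
      vertex 12.7 2.2 0.0
      vertex 14.7 8.3 0.0
      vertex 14.7 8.3 14.0
    endloop
  endfacet
  facet normal 0.9502 -0.3116 0.0000
    outer loop
      vertex 12.7 2.2 0.0
      vertex 14.7 8.3 14.0
      vertex 12.7 2.2 14.0
    endloop
  endfacet
endsolid part

The G0 Z moves step by Δz≈1.8 mm. Every layer's G1 loop is the same polygon, so the solid is a straight extrusion of it from z=0 to z≈14. Closing with flat bottom and top caps and triangulating gives 24 facets — a regular 7-sided prism (a cylinder approximated with 7 flat sides), circumscribed radius ≈ 7.4 mm, height ≈ 14 mm.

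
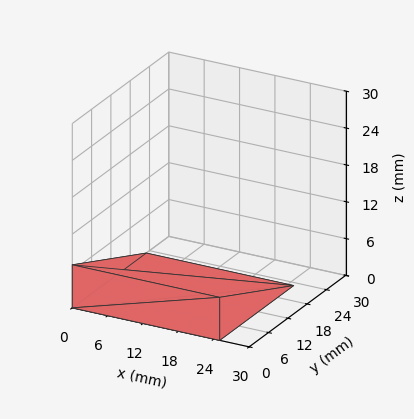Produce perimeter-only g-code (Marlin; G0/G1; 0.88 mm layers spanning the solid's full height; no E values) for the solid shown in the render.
Reading the render: the shape is a wedge (ramp): 25 × 23 mm base, rising to 7 mm along the y=0 edge and sloping linearly to z=0 at y=23 (dimensions read to the nearest mm from the axis ticks). For the g-code, the solid's height is divided into equal slices at the stated Δz and each level perimeter traced with G1 moves after a G0 lift.

; perimeter-only toolpath
G21 ; units = mm
G90 ; absolute positioning
G28 ; home
; layer 1
G0 Z0.88
G0 X0.00 Y0.00
G1 X25.00 Y0.00
G1 X25.00 Y20.12
G1 X0.00 Y20.12
G1 X0.00 Y0.00
; layer 2
G0 Z1.75
G0 X0.00 Y0.00
G1 X25.00 Y0.00
G1 X25.00 Y17.25
G1 X0.00 Y17.25
G1 X0.00 Y0.00
; layer 3
G0 Z2.62
G0 X0.00 Y0.00
G1 X25.00 Y0.00
G1 X25.00 Y14.38
G1 X0.00 Y14.38
G1 X0.00 Y0.00
; layer 4
G0 Z3.50
G0 X0.00 Y0.00
G1 X25.00 Y0.00
G1 X25.00 Y11.50
G1 X0.00 Y11.50
G1 X0.00 Y0.00
; layer 5
G0 Z4.38
G0 X0.00 Y0.00
G1 X25.00 Y0.00
G1 X25.00 Y8.62
G1 X0.00 Y8.62
G1 X0.00 Y0.00
; layer 6
G0 Z5.25
G0 X0.00 Y0.00
G1 X25.00 Y0.00
G1 X25.00 Y5.75
G1 X0.00 Y5.75
G1 X0.00 Y0.00
; layer 7
G0 Z6.12
G0 X0.00 Y0.00
G1 X25.00 Y0.00
G1 X25.00 Y2.88
G1 X0.00 Y2.88
G1 X0.00 Y0.00
M2 ; end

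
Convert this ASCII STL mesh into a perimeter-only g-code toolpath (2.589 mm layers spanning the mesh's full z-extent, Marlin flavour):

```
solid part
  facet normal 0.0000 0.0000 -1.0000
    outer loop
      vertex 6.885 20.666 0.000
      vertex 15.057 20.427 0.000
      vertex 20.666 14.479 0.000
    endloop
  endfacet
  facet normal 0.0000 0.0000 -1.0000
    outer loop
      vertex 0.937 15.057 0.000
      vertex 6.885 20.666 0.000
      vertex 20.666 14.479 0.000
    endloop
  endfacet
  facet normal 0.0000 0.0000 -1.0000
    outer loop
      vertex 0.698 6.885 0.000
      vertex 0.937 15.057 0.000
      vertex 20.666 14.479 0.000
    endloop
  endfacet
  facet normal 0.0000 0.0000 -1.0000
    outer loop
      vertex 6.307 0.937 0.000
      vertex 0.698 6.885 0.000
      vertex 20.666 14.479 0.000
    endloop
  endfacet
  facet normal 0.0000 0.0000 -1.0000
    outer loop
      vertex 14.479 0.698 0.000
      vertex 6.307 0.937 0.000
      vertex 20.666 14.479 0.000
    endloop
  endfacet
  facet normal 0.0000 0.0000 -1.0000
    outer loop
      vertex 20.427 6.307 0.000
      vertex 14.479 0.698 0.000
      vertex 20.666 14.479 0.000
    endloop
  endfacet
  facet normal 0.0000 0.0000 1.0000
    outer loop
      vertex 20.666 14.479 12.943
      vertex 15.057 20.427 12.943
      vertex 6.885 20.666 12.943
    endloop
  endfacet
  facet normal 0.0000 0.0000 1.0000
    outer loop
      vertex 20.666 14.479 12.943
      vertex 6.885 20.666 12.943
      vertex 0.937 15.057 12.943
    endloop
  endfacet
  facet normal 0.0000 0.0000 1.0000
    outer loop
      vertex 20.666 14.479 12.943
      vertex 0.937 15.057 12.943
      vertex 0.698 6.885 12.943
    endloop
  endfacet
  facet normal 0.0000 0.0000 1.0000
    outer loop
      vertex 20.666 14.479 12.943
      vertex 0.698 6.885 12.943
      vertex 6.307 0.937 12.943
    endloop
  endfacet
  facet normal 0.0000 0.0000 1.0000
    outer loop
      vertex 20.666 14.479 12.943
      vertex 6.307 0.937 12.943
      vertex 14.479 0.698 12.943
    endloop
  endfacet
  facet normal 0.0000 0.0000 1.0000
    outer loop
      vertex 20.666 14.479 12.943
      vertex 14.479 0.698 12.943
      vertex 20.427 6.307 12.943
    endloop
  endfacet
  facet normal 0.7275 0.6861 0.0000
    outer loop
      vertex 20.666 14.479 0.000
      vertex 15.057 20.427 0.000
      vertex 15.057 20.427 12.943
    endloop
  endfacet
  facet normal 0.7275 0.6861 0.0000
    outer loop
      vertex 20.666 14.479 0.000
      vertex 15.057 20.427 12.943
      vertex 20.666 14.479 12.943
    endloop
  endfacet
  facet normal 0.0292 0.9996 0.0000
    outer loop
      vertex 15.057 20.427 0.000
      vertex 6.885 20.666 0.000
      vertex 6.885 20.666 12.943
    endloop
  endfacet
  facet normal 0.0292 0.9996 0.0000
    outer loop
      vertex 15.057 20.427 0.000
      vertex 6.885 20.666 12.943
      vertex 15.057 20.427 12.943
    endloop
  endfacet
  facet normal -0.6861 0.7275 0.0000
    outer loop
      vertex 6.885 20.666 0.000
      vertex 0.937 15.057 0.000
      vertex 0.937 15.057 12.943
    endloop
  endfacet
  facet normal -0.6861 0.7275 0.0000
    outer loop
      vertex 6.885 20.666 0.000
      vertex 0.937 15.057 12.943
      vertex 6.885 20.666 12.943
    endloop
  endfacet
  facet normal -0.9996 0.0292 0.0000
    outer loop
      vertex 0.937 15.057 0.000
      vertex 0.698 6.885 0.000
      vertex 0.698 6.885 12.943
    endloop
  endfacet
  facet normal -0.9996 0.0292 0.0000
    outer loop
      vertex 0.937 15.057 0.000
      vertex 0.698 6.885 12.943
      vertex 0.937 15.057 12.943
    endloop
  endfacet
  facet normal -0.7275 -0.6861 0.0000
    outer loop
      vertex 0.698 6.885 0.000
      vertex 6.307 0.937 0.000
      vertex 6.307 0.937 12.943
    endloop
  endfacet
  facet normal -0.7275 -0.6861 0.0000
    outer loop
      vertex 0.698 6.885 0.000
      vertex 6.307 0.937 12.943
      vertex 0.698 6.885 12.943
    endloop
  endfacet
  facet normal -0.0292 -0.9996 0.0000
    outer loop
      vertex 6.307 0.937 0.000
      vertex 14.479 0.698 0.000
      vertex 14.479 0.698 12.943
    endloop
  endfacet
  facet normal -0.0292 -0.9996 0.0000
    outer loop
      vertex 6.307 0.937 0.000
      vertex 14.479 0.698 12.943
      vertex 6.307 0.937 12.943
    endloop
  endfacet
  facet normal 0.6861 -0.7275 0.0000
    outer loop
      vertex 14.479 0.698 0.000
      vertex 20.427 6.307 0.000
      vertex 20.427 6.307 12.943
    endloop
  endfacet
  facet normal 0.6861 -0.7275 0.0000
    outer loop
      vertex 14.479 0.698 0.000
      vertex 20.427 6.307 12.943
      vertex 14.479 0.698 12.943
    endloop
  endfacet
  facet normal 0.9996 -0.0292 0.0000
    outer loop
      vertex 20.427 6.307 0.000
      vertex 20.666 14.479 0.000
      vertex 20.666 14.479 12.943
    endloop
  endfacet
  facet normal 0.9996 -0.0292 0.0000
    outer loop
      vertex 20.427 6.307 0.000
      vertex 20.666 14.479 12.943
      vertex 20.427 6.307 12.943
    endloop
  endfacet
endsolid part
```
; perimeter-only toolpath
G21 ; units = mm
G90 ; absolute positioning
G28 ; home
; layer 1
G0 Z2.589
G0 X20.666 Y14.479
G1 X15.057 Y20.427
G1 X6.885 Y20.666
G1 X0.937 Y15.057
G1 X0.698 Y6.885
G1 X6.307 Y0.937
G1 X14.479 Y0.698
G1 X20.427 Y6.307
G1 X20.666 Y14.479
; layer 2
G0 Z5.177
G0 X20.666 Y14.479
G1 X15.057 Y20.427
G1 X6.885 Y20.666
G1 X0.937 Y15.057
G1 X0.698 Y6.885
G1 X6.307 Y0.937
G1 X14.479 Y0.698
G1 X20.427 Y6.307
G1 X20.666 Y14.479
; layer 3
G0 Z7.766
G0 X20.666 Y14.479
G1 X15.057 Y20.427
G1 X6.885 Y20.666
G1 X0.937 Y15.057
G1 X0.698 Y6.885
G1 X6.307 Y0.937
G1 X14.479 Y0.698
G1 X20.427 Y6.307
G1 X20.666 Y14.479
; layer 4
G0 Z10.354
G0 X20.666 Y14.479
G1 X15.057 Y20.427
G1 X6.885 Y20.666
G1 X0.937 Y15.057
G1 X0.698 Y6.885
G1 X6.307 Y0.937
G1 X14.479 Y0.698
G1 X20.427 Y6.307
G1 X20.666 Y14.479
; layer 5
G0 Z12.943
G0 X20.666 Y14.479
G1 X15.057 Y20.427
G1 X6.885 Y20.666
G1 X0.937 Y15.057
G1 X0.698 Y6.885
G1 X6.307 Y0.937
G1 X14.479 Y0.698
G1 X20.427 Y6.307
G1 X20.666 Y14.479
M2 ; end

The solid is a regular 8-sided prism (a cylinder approximated with 8 flat sides), circumscribed radius ≈ 10.7 mm, height ≈ 12.9 mm. Slicing at Δz = 2.589 mm — 5 equal slices spanning the solid's height, so layer i sits at z = i·h/5 — gives 5 non-empty perimeters. Each is a 8-segment closed polygon; G0 lifts to the layer z and rapids to the start vertex, then G1 traces the edges.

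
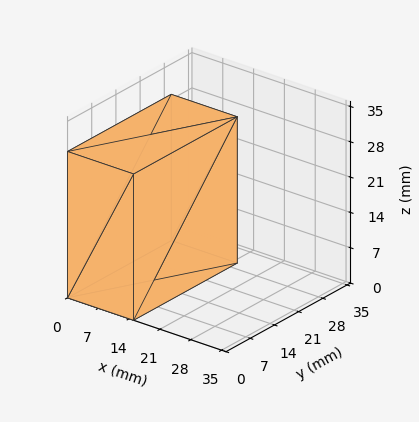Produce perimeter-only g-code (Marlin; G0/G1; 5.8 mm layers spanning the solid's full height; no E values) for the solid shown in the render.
Reading the render: the shape is a rectangular box, roughly 15 × 30 mm footprint and 29 mm tall (dimensions read to the nearest mm from the axis ticks). For the g-code, the solid's height is divided into equal slices at the stated Δz and each level perimeter traced with G1 moves after a G0 lift.

; perimeter-only toolpath
G21 ; units = mm
G90 ; absolute positioning
G28 ; home
; layer 1
G0 Z5.8
G0 X0.0 Y0.0
G1 X15.0 Y0.0
G1 X15.0 Y30.0
G1 X0.0 Y30.0
G1 X0.0 Y0.0
; layer 2
G0 Z11.6
G0 X0.0 Y0.0
G1 X15.0 Y0.0
G1 X15.0 Y30.0
G1 X0.0 Y30.0
G1 X0.0 Y0.0
; layer 3
G0 Z17.4
G0 X0.0 Y0.0
G1 X15.0 Y0.0
G1 X15.0 Y30.0
G1 X0.0 Y30.0
G1 X0.0 Y0.0
; layer 4
G0 Z23.2
G0 X0.0 Y0.0
G1 X15.0 Y0.0
G1 X15.0 Y30.0
G1 X0.0 Y30.0
G1 X0.0 Y0.0
; layer 5
G0 Z29.0
G0 X0.0 Y0.0
G1 X15.0 Y0.0
G1 X15.0 Y30.0
G1 X0.0 Y30.0
G1 X0.0 Y0.0
M2 ; end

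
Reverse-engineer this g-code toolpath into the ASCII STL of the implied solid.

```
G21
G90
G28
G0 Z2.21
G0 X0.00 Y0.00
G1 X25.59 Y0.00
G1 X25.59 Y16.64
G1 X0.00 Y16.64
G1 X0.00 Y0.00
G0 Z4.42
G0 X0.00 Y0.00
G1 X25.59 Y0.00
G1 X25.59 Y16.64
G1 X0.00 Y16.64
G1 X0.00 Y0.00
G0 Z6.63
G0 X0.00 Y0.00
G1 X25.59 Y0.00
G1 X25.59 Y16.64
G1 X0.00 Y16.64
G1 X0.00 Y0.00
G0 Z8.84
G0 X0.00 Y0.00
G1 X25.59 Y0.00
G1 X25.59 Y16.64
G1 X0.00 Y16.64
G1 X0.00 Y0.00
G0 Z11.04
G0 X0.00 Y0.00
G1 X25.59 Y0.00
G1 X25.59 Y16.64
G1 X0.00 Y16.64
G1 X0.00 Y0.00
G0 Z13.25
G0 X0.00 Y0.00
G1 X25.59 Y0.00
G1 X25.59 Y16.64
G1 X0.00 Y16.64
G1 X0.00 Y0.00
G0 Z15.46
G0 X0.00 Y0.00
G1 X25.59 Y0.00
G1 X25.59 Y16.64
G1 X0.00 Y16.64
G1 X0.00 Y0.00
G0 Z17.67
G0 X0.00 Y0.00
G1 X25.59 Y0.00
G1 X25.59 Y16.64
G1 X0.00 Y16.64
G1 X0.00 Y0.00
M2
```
solid part
  facet normal 0.0000 0.0000 -1.0000
    outer loop
      vertex 25.59 16.64 0.00
      vertex 25.59 0.00 0.00
      vertex 0.00 0.00 0.00
    endloop
  endfacet
  facet normal 0.0000 0.0000 -1.0000
    outer loop
      vertex 0.00 16.64 0.00
      vertex 25.59 16.64 0.00
      vertex 0.00 0.00 0.00
    endloop
  endfacet
  facet normal 0.0000 0.0000 1.0000
    outer loop
      vertex 0.00 0.00 17.67
      vertex 25.59 0.00 17.67
      vertex 25.59 16.64 17.67
    endloop
  endfacet
  facet normal 0.0000 0.0000 1.0000
    outer loop
      vertex 0.00 0.00 17.67
      vertex 25.59 16.64 17.67
      vertex 0.00 16.64 17.67
    endloop
  endfacet
  facet normal 0.0000 -1.0000 0.0000
    outer loop
      vertex 0.00 0.00 0.00
      vertex 25.59 0.00 0.00
      vertex 25.59 0.00 17.67
    endloop
  endfacet
  facet normal 0.0000 -1.0000 0.0000
    outer loop
      vertex 0.00 0.00 0.00
      vertex 25.59 0.00 17.67
      vertex 0.00 0.00 17.67
    endloop
  endfacet
  facet normal 0.0000 1.0000 0.0000
    outer loop
      vertex 25.59 16.64 17.67
      vertex 25.59 16.64 0.00
      vertex 0.00 16.64 0.00
    endloop
  endfacet
  facet normal 0.0000 1.0000 0.0000
    outer loop
      vertex 0.00 16.64 17.67
      vertex 25.59 16.64 17.67
      vertex 0.00 16.64 0.00
    endloop
  endfacet
  facet normal -1.0000 0.0000 0.0000
    outer loop
      vertex 0.00 16.64 17.67
      vertex 0.00 16.64 0.00
      vertex 0.00 0.00 0.00
    endloop
  endfacet
  facet normal -1.0000 0.0000 0.0000
    outer loop
      vertex 0.00 0.00 17.67
      vertex 0.00 16.64 17.67
      vertex 0.00 0.00 0.00
    endloop
  endfacet
  facet normal 1.0000 0.0000 0.0000
    outer loop
      vertex 25.59 0.00 0.00
      vertex 25.59 16.64 0.00
      vertex 25.59 16.64 17.67
    endloop
  endfacet
  facet normal 1.0000 0.0000 0.0000
    outer loop
      vertex 25.59 0.00 0.00
      vertex 25.59 16.64 17.67
      vertex 25.59 0.00 17.67
    endloop
  endfacet
endsolid part

The G0 Z moves step by Δz≈2.21 mm. Every layer's G1 loop is the same polygon, so the solid is a straight extrusion of it from z=0 to z≈17.7. Closing with flat bottom and top caps and triangulating gives 12 facets — a rectangular box, roughly 25.6 × 16.6 mm footprint and 17.7 mm tall.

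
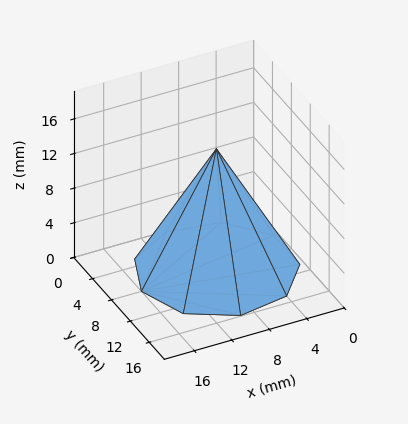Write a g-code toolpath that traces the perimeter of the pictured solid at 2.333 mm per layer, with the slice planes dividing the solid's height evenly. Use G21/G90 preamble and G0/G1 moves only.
Reading the render: the shape is a regular 9-sided pyramid, base circumscribed radius ≈ 8 mm, apex at z ≈ 14 mm (dimensions read to the nearest mm from the axis ticks). For the g-code, the solid's height is divided into equal slices at the stated Δz and each level perimeter traced with G1 moves after a G0 lift.

; perimeter-only toolpath
G21 ; units = mm
G90 ; absolute positioning
G28 ; home
; layer 1
G0 Z2.333
G0 X14.667 Y8.000
G1 X13.107 Y12.285
G1 X9.157 Y14.565
G1 X4.667 Y13.773
G1 X1.735 Y10.280
G1 X1.735 Y5.720
G1 X4.667 Y2.227
G1 X9.157 Y1.435
G1 X13.107 Y3.715
G1 X14.667 Y8.000
; layer 2
G0 Z4.667
G0 X13.333 Y8.000
G1 X12.085 Y11.428
G1 X8.926 Y13.252
G1 X5.333 Y12.619
G1 X2.988 Y9.824
G1 X2.988 Y6.176
G1 X5.333 Y3.381
G1 X8.926 Y2.748
G1 X12.085 Y4.572
G1 X13.333 Y8.000
; layer 3
G0 Z7.000
G0 X12.000 Y8.000
G1 X11.064 Y10.571
G1 X8.694 Y11.939
G1 X6.000 Y11.464
G1 X4.241 Y9.368
G1 X4.241 Y6.632
G1 X6.000 Y4.536
G1 X8.694 Y4.061
G1 X11.064 Y5.429
G1 X12.000 Y8.000
; layer 4
G0 Z9.333
G0 X10.667 Y8.000
G1 X10.043 Y9.714
G1 X8.463 Y10.626
G1 X6.667 Y10.309
G1 X5.494 Y8.912
G1 X5.494 Y7.088
G1 X6.667 Y5.691
G1 X8.463 Y5.374
G1 X10.043 Y6.286
G1 X10.667 Y8.000
; layer 5
G0 Z11.667
G0 X9.333 Y8.000
G1 X9.021 Y8.857
G1 X8.232 Y9.313
G1 X7.333 Y9.155
G1 X6.747 Y8.456
G1 X6.747 Y7.544
G1 X7.333 Y6.845
G1 X8.232 Y6.687
G1 X9.021 Y7.143
G1 X9.333 Y8.000
M2 ; end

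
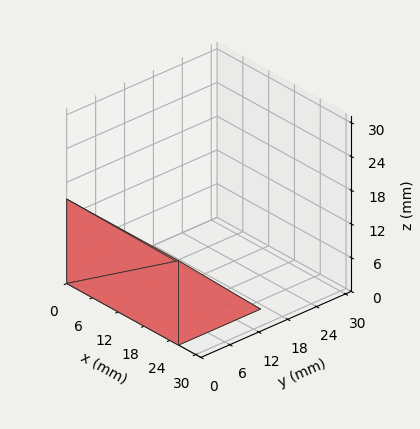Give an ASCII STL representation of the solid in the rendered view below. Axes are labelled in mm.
Reading the render: the shape is a wedge (ramp): 26 × 17 mm base, rising to 15 mm along the y=0 edge and sloping linearly to z=0 at y=17 (dimensions read to the nearest mm from the axis ticks). For the STL, each face is triangulated and given an outward normal.

solid part
  facet normal 0.0000 0.0000 -1.0000
    outer loop
      vertex 26.0 17.0 0.0
      vertex 26.0 0.0 0.0
      vertex 0.0 0.0 0.0
    endloop
  endfacet
  facet normal 0.0000 0.0000 -1.0000
    outer loop
      vertex 0.0 17.0 0.0
      vertex 26.0 17.0 0.0
      vertex 0.0 0.0 0.0
    endloop
  endfacet
  facet normal 0.0000 -1.0000 0.0000
    outer loop
      vertex 0.0 0.0 0.0
      vertex 26.0 0.0 0.0
      vertex 26.0 0.0 15.0
    endloop
  endfacet
  facet normal 0.0000 -1.0000 0.0000
    outer loop
      vertex 0.0 0.0 0.0
      vertex 26.0 0.0 15.0
      vertex 0.0 0.0 15.0
    endloop
  endfacet
  facet normal 0.0000 0.6616 0.7498
    outer loop
      vertex 0.0 0.0 15.0
      vertex 26.0 0.0 15.0
      vertex 26.0 17.0 0.0
    endloop
  endfacet
  facet normal 0.0000 0.6616 0.7498
    outer loop
      vertex 0.0 0.0 15.0
      vertex 26.0 17.0 0.0
      vertex 0.0 17.0 0.0
    endloop
  endfacet
  facet normal -1.0000 0.0000 0.0000
    outer loop
      vertex 0.0 0.0 15.0
      vertex 0.0 17.0 0.0
      vertex 0.0 0.0 0.0
    endloop
  endfacet
  facet normal 1.0000 0.0000 0.0000
    outer loop
      vertex 26.0 0.0 0.0
      vertex 26.0 17.0 0.0
      vertex 26.0 0.0 15.0
    endloop
  endfacet
endsolid part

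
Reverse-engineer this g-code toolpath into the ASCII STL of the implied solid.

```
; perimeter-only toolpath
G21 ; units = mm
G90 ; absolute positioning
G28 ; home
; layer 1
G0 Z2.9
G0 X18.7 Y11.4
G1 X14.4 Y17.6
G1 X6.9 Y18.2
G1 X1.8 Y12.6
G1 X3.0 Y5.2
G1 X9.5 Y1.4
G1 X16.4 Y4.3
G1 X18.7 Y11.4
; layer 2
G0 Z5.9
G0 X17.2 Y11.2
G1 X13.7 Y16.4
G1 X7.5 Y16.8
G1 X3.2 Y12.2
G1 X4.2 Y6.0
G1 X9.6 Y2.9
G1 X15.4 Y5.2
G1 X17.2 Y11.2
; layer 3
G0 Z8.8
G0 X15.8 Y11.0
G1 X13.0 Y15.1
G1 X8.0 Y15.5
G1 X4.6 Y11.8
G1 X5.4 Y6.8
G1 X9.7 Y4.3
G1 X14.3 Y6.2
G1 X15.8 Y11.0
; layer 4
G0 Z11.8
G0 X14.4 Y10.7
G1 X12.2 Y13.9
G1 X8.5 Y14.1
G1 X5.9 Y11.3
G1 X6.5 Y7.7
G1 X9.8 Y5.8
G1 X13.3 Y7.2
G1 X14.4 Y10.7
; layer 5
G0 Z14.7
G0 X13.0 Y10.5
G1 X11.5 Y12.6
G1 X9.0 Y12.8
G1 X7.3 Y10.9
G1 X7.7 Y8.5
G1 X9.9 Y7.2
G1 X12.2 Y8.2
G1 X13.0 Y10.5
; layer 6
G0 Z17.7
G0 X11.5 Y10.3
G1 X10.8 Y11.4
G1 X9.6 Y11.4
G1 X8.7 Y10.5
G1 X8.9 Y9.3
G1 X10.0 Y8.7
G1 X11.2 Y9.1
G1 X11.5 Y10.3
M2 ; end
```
solid part
  facet normal 0.0000 0.0000 -1.0000
    outer loop
      vertex 6.4 19.5 0.0
      vertex 15.1 18.9 0.0
      vertex 20.1 11.6 0.0
    endloop
  endfacet
  facet normal 0.0000 0.0000 -1.0000
    outer loop
      vertex 0.4 13.0 0.0
      vertex 6.4 19.5 0.0
      vertex 20.1 11.6 0.0
    endloop
  endfacet
  facet normal 0.0000 0.0000 -1.0000
    outer loop
      vertex 1.8 4.4 0.0
      vertex 0.4 13.0 0.0
      vertex 20.1 11.6 0.0
    endloop
  endfacet
  facet normal 0.0000 0.0000 -1.0000
    outer loop
      vertex 9.4 0.0 0.0
      vertex 1.8 4.4 0.0
      vertex 20.1 11.6 0.0
    endloop
  endfacet
  facet normal 0.0000 0.0000 -1.0000
    outer loop
      vertex 17.5 3.3 0.0
      vertex 9.4 0.0 0.0
      vertex 20.1 11.6 0.0
    endloop
  endfacet
  facet normal 0.7547 0.5169 0.4040
    outer loop
      vertex 20.1 11.6 0.0
      vertex 15.1 18.9 0.0
      vertex 10.1 10.1 20.6
    endloop
  endfacet
  facet normal 0.0629 0.9122 0.4049
    outer loop
      vertex 15.1 18.9 0.0
      vertex 6.4 19.5 0.0
      vertex 10.1 10.1 20.6
    endloop
  endfacet
  facet normal -0.6722 0.6205 0.4039
    outer loop
      vertex 6.4 19.5 0.0
      vertex 0.4 13.0 0.0
      vertex 10.1 10.1 20.6
    endloop
  endfacet
  facet normal -0.9027 -0.1470 0.4044
    outer loop
      vertex 0.4 13.0 0.0
      vertex 1.8 4.4 0.0
      vertex 10.1 10.1 20.6
    endloop
  endfacet
  facet normal -0.4584 -0.7917 0.4038
    outer loop
      vertex 1.8 4.4 0.0
      vertex 9.4 0.0 0.0
      vertex 10.1 10.1 20.6
    endloop
  endfacet
  facet normal 0.3452 -0.8473 0.4037
    outer loop
      vertex 9.4 0.0 0.0
      vertex 17.5 3.3 0.0
      vertex 10.1 10.1 20.6
    endloop
  endfacet
  facet normal 0.8730 -0.2735 0.4039
    outer loop
      vertex 17.5 3.3 0.0
      vertex 20.1 11.6 0.0
      vertex 10.1 10.1 20.6
    endloop
  endfacet
endsolid part

The G0 Z moves step by Δz≈2.9 mm. The G1 loops shrink linearly with z, so the solid tapers from its base footprint up to z≈20.6. Closing with a flat bottom cap and the tapered top and triangulating gives 12 facets — a regular 7-sided pyramid, base circumscribed radius ≈ 10.1 mm, apex at z ≈ 20.6 mm.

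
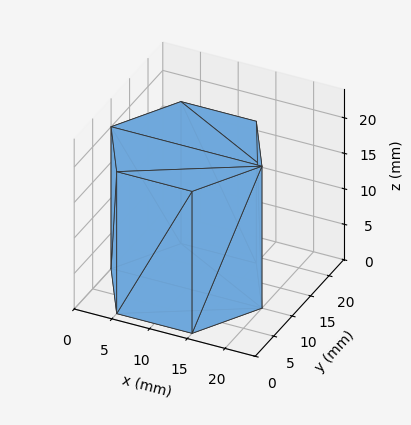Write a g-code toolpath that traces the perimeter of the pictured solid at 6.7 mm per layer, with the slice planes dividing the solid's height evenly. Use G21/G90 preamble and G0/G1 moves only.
Reading the render: the shape is a regular 6-sided prism (a cylinder approximated with 6 flat sides), circumscribed radius ≈ 10 mm, height ≈ 20 mm (dimensions read to the nearest mm from the axis ticks). For the g-code, the solid's height is divided into equal slices at the stated Δz and each level perimeter traced with G1 moves after a G0 lift.

; perimeter-only toolpath
G21 ; units = mm
G90 ; absolute positioning
G28 ; home
; layer 1
G0 Z6.7
G0 X20.0 Y10.0
G1 X15.0 Y18.7
G1 X5.0 Y18.7
G1 X0.0 Y10.0
G1 X5.0 Y1.3
G1 X15.0 Y1.3
G1 X20.0 Y10.0
; layer 2
G0 Z13.3
G0 X20.0 Y10.0
G1 X15.0 Y18.7
G1 X5.0 Y18.7
G1 X0.0 Y10.0
G1 X5.0 Y1.3
G1 X15.0 Y1.3
G1 X20.0 Y10.0
; layer 3
G0 Z20.0
G0 X20.0 Y10.0
G1 X15.0 Y18.7
G1 X5.0 Y18.7
G1 X0.0 Y10.0
G1 X5.0 Y1.3
G1 X15.0 Y1.3
G1 X20.0 Y10.0
M2 ; end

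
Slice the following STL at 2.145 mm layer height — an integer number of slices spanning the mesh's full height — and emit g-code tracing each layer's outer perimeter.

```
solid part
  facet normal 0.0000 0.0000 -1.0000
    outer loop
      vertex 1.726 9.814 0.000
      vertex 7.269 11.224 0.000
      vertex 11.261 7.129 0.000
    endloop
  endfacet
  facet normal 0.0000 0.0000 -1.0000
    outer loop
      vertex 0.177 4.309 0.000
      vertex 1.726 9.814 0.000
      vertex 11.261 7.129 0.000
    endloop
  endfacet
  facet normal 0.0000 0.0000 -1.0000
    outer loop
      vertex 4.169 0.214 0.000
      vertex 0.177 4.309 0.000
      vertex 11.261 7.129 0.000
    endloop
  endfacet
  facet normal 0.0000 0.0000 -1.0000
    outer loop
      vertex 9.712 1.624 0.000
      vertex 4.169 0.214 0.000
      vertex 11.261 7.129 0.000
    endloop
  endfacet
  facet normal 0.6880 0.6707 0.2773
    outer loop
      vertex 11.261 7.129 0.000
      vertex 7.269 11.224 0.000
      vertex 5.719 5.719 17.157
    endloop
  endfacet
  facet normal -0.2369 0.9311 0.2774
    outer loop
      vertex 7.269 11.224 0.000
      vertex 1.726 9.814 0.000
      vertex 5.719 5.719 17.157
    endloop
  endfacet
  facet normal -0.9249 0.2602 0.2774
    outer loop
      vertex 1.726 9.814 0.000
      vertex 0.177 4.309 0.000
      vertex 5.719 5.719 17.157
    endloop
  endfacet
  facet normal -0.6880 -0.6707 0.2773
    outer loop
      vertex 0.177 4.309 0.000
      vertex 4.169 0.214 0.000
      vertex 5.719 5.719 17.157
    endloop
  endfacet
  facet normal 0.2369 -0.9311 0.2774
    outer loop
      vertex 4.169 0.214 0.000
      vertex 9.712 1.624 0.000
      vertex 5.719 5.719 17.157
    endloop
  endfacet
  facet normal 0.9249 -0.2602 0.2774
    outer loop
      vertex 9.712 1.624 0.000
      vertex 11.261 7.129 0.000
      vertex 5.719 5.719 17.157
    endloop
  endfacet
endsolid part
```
; perimeter-only toolpath
G21 ; units = mm
G90 ; absolute positioning
G28 ; home
; layer 1
G0 Z2.145
G0 X10.568 Y6.953
G1 X7.075 Y10.536
G1 X2.225 Y9.302
G1 X0.870 Y4.485
G1 X4.363 Y0.902
G1 X9.213 Y2.136
G1 X10.568 Y6.953
; layer 2
G0 Z4.289
G0 X9.876 Y6.777
G1 X6.882 Y9.848
G1 X2.724 Y8.790
G1 X1.562 Y4.662
G1 X4.556 Y1.590
G1 X8.714 Y2.648
G1 X9.876 Y6.777
; layer 3
G0 Z6.434
G0 X9.183 Y6.600
G1 X6.688 Y9.160
G1 X3.223 Y8.278
G1 X2.255 Y4.838
G1 X4.750 Y2.278
G1 X8.215 Y3.160
G1 X9.183 Y6.600
; layer 4
G0 Z8.579
G0 X8.490 Y6.424
G1 X6.494 Y8.472
G1 X3.723 Y7.767
G1 X2.948 Y5.014
G1 X4.944 Y2.967
G1 X7.716 Y3.671
G1 X8.490 Y6.424
; layer 5
G0 Z10.723
G0 X7.797 Y6.248
G1 X6.300 Y7.783
G1 X4.222 Y7.255
G1 X3.641 Y5.190
G1 X5.138 Y3.655
G1 X7.216 Y4.183
G1 X7.797 Y6.248
; layer 6
G0 Z12.868
G0 X7.104 Y6.072
G1 X6.107 Y7.095
G1 X4.721 Y6.743
G1 X4.333 Y5.367
G1 X5.332 Y4.343
G1 X6.717 Y4.695
G1 X7.104 Y6.072
; layer 7
G0 Z15.012
G0 X6.412 Y5.895
G1 X5.913 Y6.407
G1 X5.220 Y6.231
G1 X5.026 Y5.543
G1 X5.525 Y5.031
G1 X6.218 Y5.207
G1 X6.412 Y5.895
M2 ; end

The solid is a regular 6-sided pyramid, base circumscribed radius ≈ 5.72 mm, apex at z ≈ 17.2 mm. Slicing at Δz = 2.145 mm — 8 equal slices spanning the solid's height, so layer i sits at z = i·h/8 — gives 7 non-empty perimeters. Each is a 6-segment closed polygon; G0 lifts to the layer z and rapids to the start vertex, then G1 traces the edges. The cross-section shrinks linearly with z (the slice at the apex is degenerate and omitted).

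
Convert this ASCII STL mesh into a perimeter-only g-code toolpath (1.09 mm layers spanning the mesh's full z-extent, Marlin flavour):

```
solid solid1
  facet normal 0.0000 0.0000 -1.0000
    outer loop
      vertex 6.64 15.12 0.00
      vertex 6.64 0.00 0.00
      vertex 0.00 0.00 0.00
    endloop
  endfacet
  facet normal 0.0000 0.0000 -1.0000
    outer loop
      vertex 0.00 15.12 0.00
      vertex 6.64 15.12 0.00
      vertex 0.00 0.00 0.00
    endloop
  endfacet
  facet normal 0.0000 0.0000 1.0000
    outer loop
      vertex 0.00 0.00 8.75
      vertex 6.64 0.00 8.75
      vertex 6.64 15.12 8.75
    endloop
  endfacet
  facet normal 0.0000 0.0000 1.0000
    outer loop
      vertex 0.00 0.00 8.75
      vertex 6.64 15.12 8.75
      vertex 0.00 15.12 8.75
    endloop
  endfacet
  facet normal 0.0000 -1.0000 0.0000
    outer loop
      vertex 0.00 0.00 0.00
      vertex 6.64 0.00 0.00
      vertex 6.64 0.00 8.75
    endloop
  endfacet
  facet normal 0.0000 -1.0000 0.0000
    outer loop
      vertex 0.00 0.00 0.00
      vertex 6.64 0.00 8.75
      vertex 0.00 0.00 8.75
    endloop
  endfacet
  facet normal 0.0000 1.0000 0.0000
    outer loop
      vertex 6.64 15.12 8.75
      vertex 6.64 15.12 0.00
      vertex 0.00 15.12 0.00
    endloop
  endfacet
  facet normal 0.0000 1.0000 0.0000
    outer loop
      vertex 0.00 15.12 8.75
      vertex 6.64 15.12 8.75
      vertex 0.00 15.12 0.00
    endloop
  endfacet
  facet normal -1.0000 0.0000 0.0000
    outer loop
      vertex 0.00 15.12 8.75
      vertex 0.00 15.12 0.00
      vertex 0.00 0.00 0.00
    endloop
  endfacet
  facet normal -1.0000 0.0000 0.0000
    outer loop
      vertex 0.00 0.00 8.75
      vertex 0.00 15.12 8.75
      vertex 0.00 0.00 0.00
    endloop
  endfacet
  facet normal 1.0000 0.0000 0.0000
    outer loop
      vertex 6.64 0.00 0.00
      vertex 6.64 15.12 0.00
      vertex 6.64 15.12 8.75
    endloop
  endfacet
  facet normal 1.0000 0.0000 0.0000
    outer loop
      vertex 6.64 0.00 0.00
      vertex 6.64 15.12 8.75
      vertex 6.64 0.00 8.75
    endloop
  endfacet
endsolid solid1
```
; perimeter-only toolpath
G21 ; units = mm
G90 ; absolute positioning
G28 ; home
; layer 1
G0 Z1.09
G0 X0.00 Y0.00
G1 X6.64 Y0.00
G1 X6.64 Y15.12
G1 X0.00 Y15.12
G1 X0.00 Y0.00
; layer 2
G0 Z2.19
G0 X0.00 Y0.00
G1 X6.64 Y0.00
G1 X6.64 Y15.12
G1 X0.00 Y15.12
G1 X0.00 Y0.00
; layer 3
G0 Z3.28
G0 X0.00 Y0.00
G1 X6.64 Y0.00
G1 X6.64 Y15.12
G1 X0.00 Y15.12
G1 X0.00 Y0.00
; layer 4
G0 Z4.38
G0 X0.00 Y0.00
G1 X6.64 Y0.00
G1 X6.64 Y15.12
G1 X0.00 Y15.12
G1 X0.00 Y0.00
; layer 5
G0 Z5.47
G0 X0.00 Y0.00
G1 X6.64 Y0.00
G1 X6.64 Y15.12
G1 X0.00 Y15.12
G1 X0.00 Y0.00
; layer 6
G0 Z6.56
G0 X0.00 Y0.00
G1 X6.64 Y0.00
G1 X6.64 Y15.12
G1 X0.00 Y15.12
G1 X0.00 Y0.00
; layer 7
G0 Z7.66
G0 X0.00 Y0.00
G1 X6.64 Y0.00
G1 X6.64 Y15.12
G1 X0.00 Y15.12
G1 X0.00 Y0.00
; layer 8
G0 Z8.75
G0 X0.00 Y0.00
G1 X6.64 Y0.00
G1 X6.64 Y15.12
G1 X0.00 Y15.12
G1 X0.00 Y0.00
M2 ; end

The solid is a rectangular box, roughly 6.64 × 15.1 mm footprint and 8.75 mm tall. Slicing at Δz = 1.09 mm — 8 equal slices spanning the solid's height, so layer i sits at z = i·h/8 — gives 8 non-empty perimeters. Each is a 4-segment closed polygon; G0 lifts to the layer z and rapids to the start vertex, then G1 traces the edges.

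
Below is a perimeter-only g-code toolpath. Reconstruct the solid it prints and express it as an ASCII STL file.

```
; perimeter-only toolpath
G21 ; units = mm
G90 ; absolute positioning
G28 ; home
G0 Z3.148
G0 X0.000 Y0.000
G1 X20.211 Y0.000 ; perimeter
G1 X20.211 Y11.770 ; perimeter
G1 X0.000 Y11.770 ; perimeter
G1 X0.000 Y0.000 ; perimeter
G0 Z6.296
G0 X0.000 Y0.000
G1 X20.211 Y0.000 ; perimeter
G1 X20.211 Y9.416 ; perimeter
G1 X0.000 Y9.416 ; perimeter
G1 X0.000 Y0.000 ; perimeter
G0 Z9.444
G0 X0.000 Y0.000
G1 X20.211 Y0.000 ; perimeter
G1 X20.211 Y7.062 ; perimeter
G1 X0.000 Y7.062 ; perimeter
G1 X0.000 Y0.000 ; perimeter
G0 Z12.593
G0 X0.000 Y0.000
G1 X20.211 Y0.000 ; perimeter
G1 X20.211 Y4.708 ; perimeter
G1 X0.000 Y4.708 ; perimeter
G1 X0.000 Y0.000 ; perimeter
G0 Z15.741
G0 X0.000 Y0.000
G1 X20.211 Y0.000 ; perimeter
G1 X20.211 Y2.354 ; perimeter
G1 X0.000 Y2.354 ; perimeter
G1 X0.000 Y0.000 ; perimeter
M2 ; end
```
solid part
  facet normal 0.0000 0.0000 -1.0000
    outer loop
      vertex 20.211 14.124 0.000
      vertex 20.211 0.000 0.000
      vertex 0.000 0.000 0.000
    endloop
  endfacet
  facet normal 0.0000 0.0000 -1.0000
    outer loop
      vertex 0.000 14.124 0.000
      vertex 20.211 14.124 0.000
      vertex 0.000 0.000 0.000
    endloop
  endfacet
  facet normal 0.0000 -1.0000 0.0000
    outer loop
      vertex 0.000 0.000 0.000
      vertex 20.211 0.000 0.000
      vertex 20.211 0.000 18.889
    endloop
  endfacet
  facet normal 0.0000 -1.0000 0.0000
    outer loop
      vertex 0.000 0.000 0.000
      vertex 20.211 0.000 18.889
      vertex 0.000 0.000 18.889
    endloop
  endfacet
  facet normal 0.0000 0.8009 0.5988
    outer loop
      vertex 0.000 0.000 18.889
      vertex 20.211 0.000 18.889
      vertex 20.211 14.124 0.000
    endloop
  endfacet
  facet normal 0.0000 0.8009 0.5988
    outer loop
      vertex 0.000 0.000 18.889
      vertex 20.211 14.124 0.000
      vertex 0.000 14.124 0.000
    endloop
  endfacet
  facet normal -1.0000 0.0000 0.0000
    outer loop
      vertex 0.000 0.000 18.889
      vertex 0.000 14.124 0.000
      vertex 0.000 0.000 0.000
    endloop
  endfacet
  facet normal 1.0000 0.0000 0.0000
    outer loop
      vertex 20.211 0.000 0.000
      vertex 20.211 14.124 0.000
      vertex 20.211 0.000 18.889
    endloop
  endfacet
endsolid part

The G0 Z moves step by Δz≈3.148 mm. The G1 loops shrink linearly with z, so the solid tapers from its base footprint up to z≈18.9. Closing with a flat bottom cap and the tapered top and triangulating gives 8 facets — a wedge (ramp): 20.2 × 14.1 mm base, rising to 18.9 mm along the y=0 edge and sloping linearly to z=0 at y=14.1.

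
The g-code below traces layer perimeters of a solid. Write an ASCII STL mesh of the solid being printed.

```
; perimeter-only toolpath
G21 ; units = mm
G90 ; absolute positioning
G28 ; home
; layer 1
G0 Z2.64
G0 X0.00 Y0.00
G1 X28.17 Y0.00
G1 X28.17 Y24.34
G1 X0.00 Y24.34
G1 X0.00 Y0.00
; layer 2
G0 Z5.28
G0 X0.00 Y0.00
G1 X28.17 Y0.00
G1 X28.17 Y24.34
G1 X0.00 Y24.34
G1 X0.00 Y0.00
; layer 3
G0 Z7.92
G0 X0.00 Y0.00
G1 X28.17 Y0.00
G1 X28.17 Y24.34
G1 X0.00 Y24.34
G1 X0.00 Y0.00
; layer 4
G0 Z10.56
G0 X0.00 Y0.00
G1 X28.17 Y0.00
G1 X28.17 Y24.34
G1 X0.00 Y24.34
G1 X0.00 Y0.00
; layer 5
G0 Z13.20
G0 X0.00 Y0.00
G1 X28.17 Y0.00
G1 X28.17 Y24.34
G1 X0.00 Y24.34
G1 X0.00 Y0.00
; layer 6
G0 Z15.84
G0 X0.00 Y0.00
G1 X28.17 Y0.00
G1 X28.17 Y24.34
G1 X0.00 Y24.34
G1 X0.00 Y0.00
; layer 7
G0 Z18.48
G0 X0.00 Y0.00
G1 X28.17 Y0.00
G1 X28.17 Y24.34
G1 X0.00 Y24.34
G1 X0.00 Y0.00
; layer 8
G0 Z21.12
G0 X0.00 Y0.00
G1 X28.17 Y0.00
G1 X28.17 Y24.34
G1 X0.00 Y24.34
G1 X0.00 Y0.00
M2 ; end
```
solid part
  facet normal 0.0000 0.0000 -1.0000
    outer loop
      vertex 28.17 24.34 0.00
      vertex 28.17 0.00 0.00
      vertex 0.00 0.00 0.00
    endloop
  endfacet
  facet normal 0.0000 0.0000 -1.0000
    outer loop
      vertex 0.00 24.34 0.00
      vertex 28.17 24.34 0.00
      vertex 0.00 0.00 0.00
    endloop
  endfacet
  facet normal 0.0000 0.0000 1.0000
    outer loop
      vertex 0.00 0.00 21.12
      vertex 28.17 0.00 21.12
      vertex 28.17 24.34 21.12
    endloop
  endfacet
  facet normal 0.0000 0.0000 1.0000
    outer loop
      vertex 0.00 0.00 21.12
      vertex 28.17 24.34 21.12
      vertex 0.00 24.34 21.12
    endloop
  endfacet
  facet normal 0.0000 -1.0000 0.0000
    outer loop
      vertex 0.00 0.00 0.00
      vertex 28.17 0.00 0.00
      vertex 28.17 0.00 21.12
    endloop
  endfacet
  facet normal 0.0000 -1.0000 0.0000
    outer loop
      vertex 0.00 0.00 0.00
      vertex 28.17 0.00 21.12
      vertex 0.00 0.00 21.12
    endloop
  endfacet
  facet normal 0.0000 1.0000 0.0000
    outer loop
      vertex 28.17 24.34 21.12
      vertex 28.17 24.34 0.00
      vertex 0.00 24.34 0.00
    endloop
  endfacet
  facet normal 0.0000 1.0000 0.0000
    outer loop
      vertex 0.00 24.34 21.12
      vertex 28.17 24.34 21.12
      vertex 0.00 24.34 0.00
    endloop
  endfacet
  facet normal -1.0000 0.0000 0.0000
    outer loop
      vertex 0.00 24.34 21.12
      vertex 0.00 24.34 0.00
      vertex 0.00 0.00 0.00
    endloop
  endfacet
  facet normal -1.0000 0.0000 0.0000
    outer loop
      vertex 0.00 0.00 21.12
      vertex 0.00 24.34 21.12
      vertex 0.00 0.00 0.00
    endloop
  endfacet
  facet normal 1.0000 0.0000 0.0000
    outer loop
      vertex 28.17 0.00 0.00
      vertex 28.17 24.34 0.00
      vertex 28.17 24.34 21.12
    endloop
  endfacet
  facet normal 1.0000 0.0000 0.0000
    outer loop
      vertex 28.17 0.00 0.00
      vertex 28.17 24.34 21.12
      vertex 28.17 0.00 21.12
    endloop
  endfacet
endsolid part

The G0 Z moves step by Δz≈2.64 mm. Every layer's G1 loop is the same polygon, so the solid is a straight extrusion of it from z=0 to z≈21.1. Closing with flat bottom and top caps and triangulating gives 12 facets — a rectangular box, roughly 28.2 × 24.3 mm footprint and 21.1 mm tall.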